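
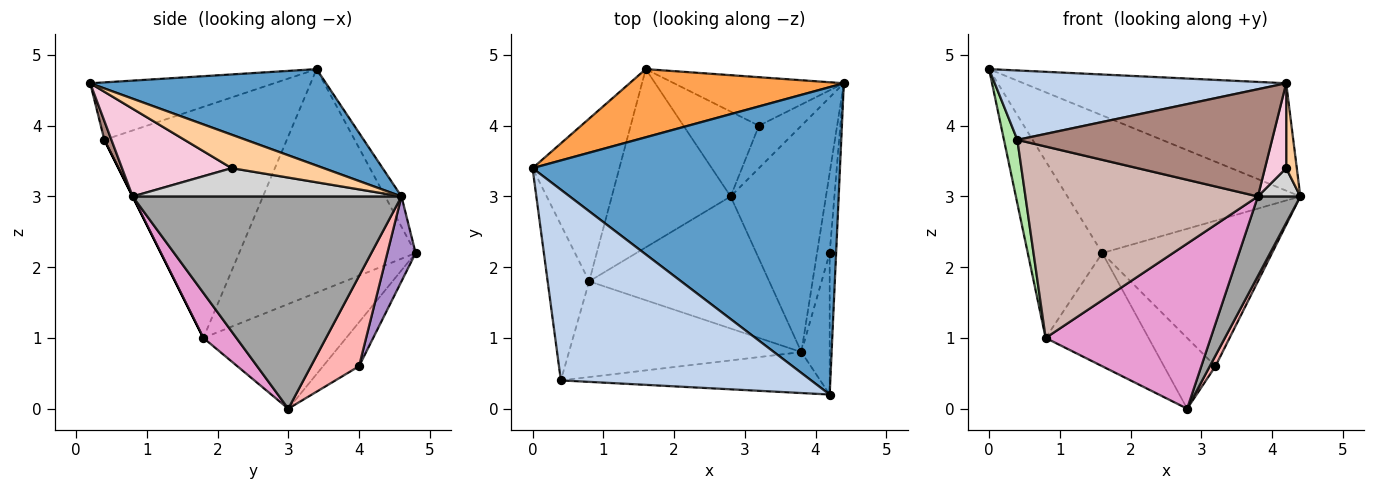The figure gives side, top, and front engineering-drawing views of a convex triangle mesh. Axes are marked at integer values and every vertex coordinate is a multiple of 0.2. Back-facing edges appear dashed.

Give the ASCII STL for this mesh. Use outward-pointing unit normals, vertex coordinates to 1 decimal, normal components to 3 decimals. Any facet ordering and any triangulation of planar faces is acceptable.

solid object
 facet normal 0.284 0.316 0.905
  outer loop
   vertex 4.2 0.2 4.6
   vertex 4.4 4.6 3.0
   vertex 0.0 3.4 4.8
  endloop
 endfacet
 facet normal -0.211 -0.334 0.919
  outer loop
   vertex 0.4 0.4 3.8
   vertex 4.2 0.2 4.6
   vertex 0.0 3.4 4.8
  endloop
 endfacet
 facet normal -0.063 0.894 0.443
  outer loop
   vertex 1.6 4.8 2.2
   vertex 0.0 3.4 4.8
   vertex 4.4 4.6 3.0
  endloop
 endfacet
 facet normal 0.976 -0.113 -0.188
  outer loop
   vertex 4.2 2.2 3.4
   vertex 4.4 4.6 3.0
   vertex 4.2 0.2 4.6
  endloop
 endfacet
 facet normal -0.597 0.430 -0.677
  outer loop
   vertex 0.8 1.8 1.0
   vertex 1.6 4.8 2.2
   vertex 2.8 3.0 0.0
  endloop
 endfacet
 facet normal -0.982 -0.072 -0.176
  outer loop
   vertex 0.8 1.8 1.0
   vertex 0.4 0.4 3.8
   vertex 0.0 3.4 4.8
  endloop
 endfacet
 facet normal -0.868 0.366 -0.337
  outer loop
   vertex 0.8 1.8 1.0
   vertex 0.0 3.4 4.8
   vertex 1.6 4.8 2.2
  endloop
 endfacet
 facet normal 0.900 -0.106 -0.423
  outer loop
   vertex 3.2 4.0 0.6
   vertex 4.4 4.6 3.0
   vertex 2.8 3.0 0.0
  endloop
 endfacet
 facet normal 0.156 0.937 -0.312
  outer loop
   vertex 3.2 4.0 0.6
   vertex 1.6 4.8 2.2
   vertex 4.4 4.6 3.0
  endloop
 endfacet
 facet normal -0.409 0.584 -0.701
  outer loop
   vertex 3.2 4.0 0.6
   vertex 2.8 3.0 0.0
   vertex 1.6 4.8 2.2
  endloop
 endfacet
 facet normal 0.026 -0.934 -0.357
  outer loop
   vertex 3.8 0.8 3.0
   vertex 4.2 0.2 4.6
   vertex 0.4 0.4 3.8
  endloop
 endfacet
 facet normal 0.000 -0.894 -0.447
  outer loop
   vertex 3.8 0.8 3.0
   vertex 0.4 0.4 3.8
   vertex 0.8 1.8 1.0
  endloop
 endfacet
 facet normal 0.154 -0.772 -0.617
  outer loop
   vertex 3.8 0.8 3.0
   vertex 0.8 1.8 1.0
   vertex 2.8 3.0 0.0
  endloop
 endfacet
 facet normal 0.936 -0.181 -0.302
  outer loop
   vertex 3.8 0.8 3.0
   vertex 4.2 2.2 3.4
   vertex 4.2 0.2 4.6
  endloop
 endfacet
 facet normal 0.903 -0.143 -0.406
  outer loop
   vertex 3.8 0.8 3.0
   vertex 2.8 3.0 0.0
   vertex 4.4 4.6 3.0
  endloop
 endfacet
 facet normal 0.903 -0.143 -0.404
  outer loop
   vertex 3.8 0.8 3.0
   vertex 4.4 4.6 3.0
   vertex 4.2 2.2 3.4
  endloop
 endfacet
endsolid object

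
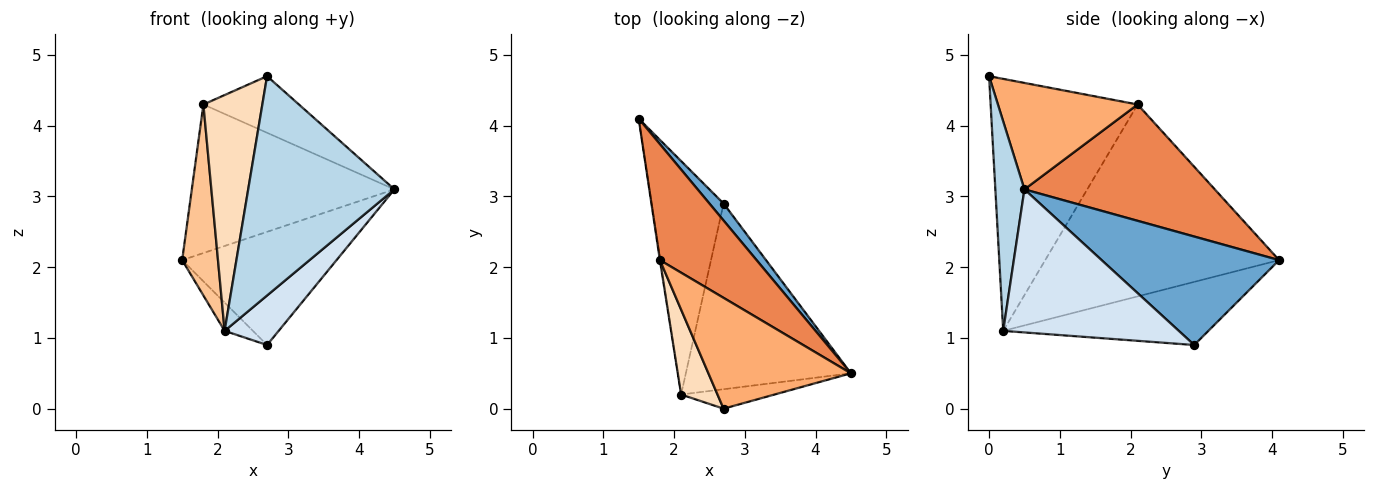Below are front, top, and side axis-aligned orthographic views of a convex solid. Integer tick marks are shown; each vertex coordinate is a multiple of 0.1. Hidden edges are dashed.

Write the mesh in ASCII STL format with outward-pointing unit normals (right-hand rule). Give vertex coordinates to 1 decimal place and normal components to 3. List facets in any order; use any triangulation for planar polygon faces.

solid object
 facet normal 0.751 0.653 0.098
  outer loop
   vertex 2.7 2.9 0.9
   vertex 1.5 4.1 2.1
   vertex 4.5 0.5 3.1
  endloop
 endfacet
 facet normal -0.657 0.091 -0.748
  outer loop
   vertex 2.1 0.2 1.1
   vertex 1.5 4.1 2.1
   vertex 2.7 2.9 0.9
  endloop
 endfacet
 facet normal 0.194 -0.977 -0.087
  outer loop
   vertex 2.1 0.2 1.1
   vertex 4.5 0.5 3.1
   vertex 2.7 0.0 4.7
  endloop
 endfacet
 facet normal 0.642 -0.198 -0.741
  outer loop
   vertex 2.1 0.2 1.1
   vertex 2.7 2.9 0.9
   vertex 4.5 0.5 3.1
  endloop
 endfacet
 facet normal 0.595 0.633 0.495
  outer loop
   vertex 1.8 2.1 4.3
   vertex 4.5 0.5 3.1
   vertex 1.5 4.1 2.1
  endloop
 endfacet
 facet normal 0.554 0.379 0.741
  outer loop
   vertex 1.8 2.1 4.3
   vertex 2.7 0.0 4.7
   vertex 4.5 0.5 3.1
  endloop
 endfacet
 facet normal -0.988 -0.151 -0.003
  outer loop
   vertex 1.8 2.1 4.3
   vertex 1.5 4.1 2.1
   vertex 2.1 0.2 1.1
  endloop
 endfacet
 facet normal -0.920 -0.369 0.133
  outer loop
   vertex 1.8 2.1 4.3
   vertex 2.1 0.2 1.1
   vertex 2.7 0.0 4.7
  endloop
 endfacet
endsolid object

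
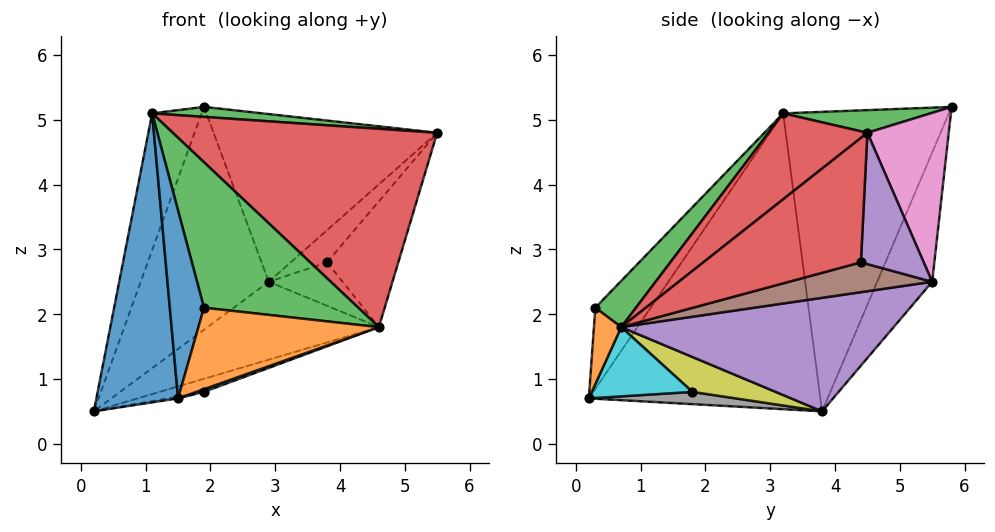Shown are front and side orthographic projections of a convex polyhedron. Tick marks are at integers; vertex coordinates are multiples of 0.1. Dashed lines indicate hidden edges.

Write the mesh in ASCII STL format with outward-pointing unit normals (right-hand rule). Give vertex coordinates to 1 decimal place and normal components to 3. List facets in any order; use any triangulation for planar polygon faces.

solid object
 facet normal -0.934 -0.329 0.140
  outer loop
   vertex 1.1 3.2 5.1
   vertex 0.2 3.8 0.5
   vertex 1.5 0.2 0.7
  endloop
 endfacet
 facet normal -0.935 0.279 0.219
  outer loop
   vertex 1.1 3.2 5.1
   vertex 1.9 5.8 5.2
   vertex 0.2 3.8 0.5
  endloop
 endfacet
 facet normal 0.087 -0.065 0.994
  outer loop
   vertex 1.1 3.2 5.1
   vertex 5.5 4.5 4.8
   vertex 1.9 5.8 5.2
  endloop
 endfacet
 facet normal 0.238 -0.636 0.734
  outer loop
   vertex 4.6 0.7 1.8
   vertex 5.5 4.5 4.8
   vertex 1.1 3.2 5.1
  endloop
 endfacet
 facet normal 0.450 0.283 -0.847
  outer loop
   vertex 2.9 5.5 2.5
   vertex 4.6 0.7 1.8
   vertex 0.2 3.8 0.5
  endloop
 endfacet
 facet normal -0.383 0.892 -0.241
  outer loop
   vertex 2.9 5.5 2.5
   vertex 0.2 3.8 0.5
   vertex 1.9 5.8 5.2
  endloop
 endfacet
 facet normal 0.342 0.940 0.022
  outer loop
   vertex 2.9 5.5 2.5
   vertex 1.9 5.8 5.2
   vertex 5.5 4.5 4.8
  endloop
 endfacet
 facet normal 0.190 0.014 -0.982
  outer loop
   vertex 1.9 1.8 0.8
   vertex 1.5 0.2 0.7
   vertex 0.2 3.8 0.5
  endloop
 endfacet
 facet normal 0.417 0.222 -0.881
  outer loop
   vertex 1.9 1.8 0.8
   vertex 0.2 3.8 0.5
   vertex 4.6 0.7 1.8
  endloop
 endfacet
 facet normal 0.338 -0.026 -0.941
  outer loop
   vertex 1.9 1.8 0.8
   vertex 4.6 0.7 1.8
   vertex 1.5 0.2 0.7
  endloop
 endfacet
 facet normal -0.819 -0.506 0.270
  outer loop
   vertex 1.9 0.3 2.1
   vertex 1.1 3.2 5.1
   vertex 1.5 0.2 0.7
  endloop
 endfacet
 facet normal 0.150 -0.988 0.028
  outer loop
   vertex 1.9 0.3 2.1
   vertex 1.5 0.2 0.7
   vertex 4.6 0.7 1.8
  endloop
 endfacet
 facet normal 0.180 -0.683 0.708
  outer loop
   vertex 1.9 0.3 2.1
   vertex 4.6 0.7 1.8
   vertex 1.1 3.2 5.1
  endloop
 endfacet
 facet normal 0.713 0.322 -0.622
  outer loop
   vertex 3.8 4.4 2.8
   vertex 5.5 4.5 4.8
   vertex 4.6 0.7 1.8
  endloop
 endfacet
 facet normal 0.689 0.399 -0.605
  outer loop
   vertex 3.8 4.4 2.8
   vertex 2.9 5.5 2.5
   vertex 5.5 4.5 4.8
  endloop
 endfacet
 facet normal 0.633 0.327 -0.702
  outer loop
   vertex 3.8 4.4 2.8
   vertex 4.6 0.7 1.8
   vertex 2.9 5.5 2.5
  endloop
 endfacet
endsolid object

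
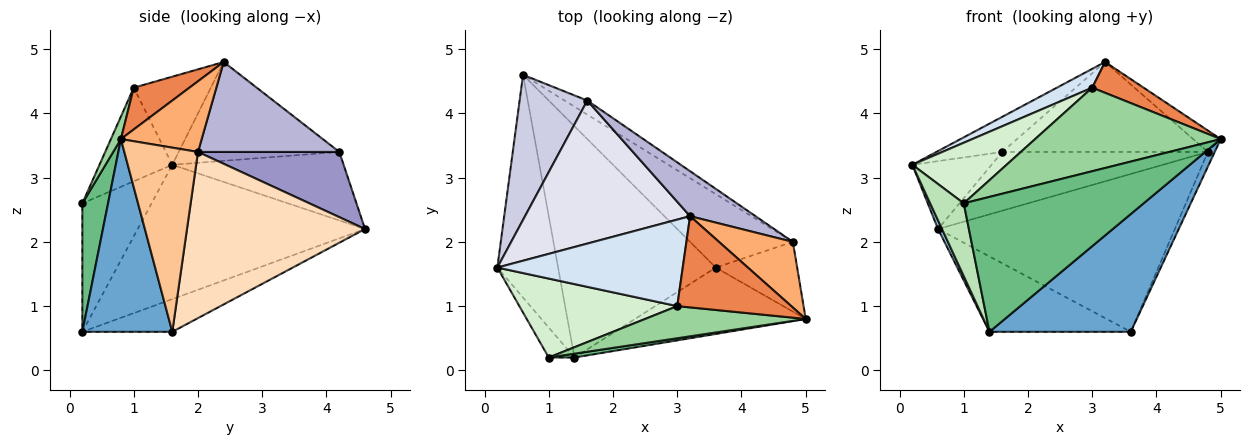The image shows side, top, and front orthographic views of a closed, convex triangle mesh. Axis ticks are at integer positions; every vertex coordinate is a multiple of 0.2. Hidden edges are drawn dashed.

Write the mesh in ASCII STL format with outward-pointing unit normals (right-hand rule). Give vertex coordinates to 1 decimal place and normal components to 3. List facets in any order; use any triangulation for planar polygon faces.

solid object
 facet normal 0.485 -0.762 -0.429
  outer loop
   vertex 1.4 0.2 0.6
   vertex 3.6 1.6 0.6
   vertex 5.0 0.8 3.6
  endloop
 endfacet
 facet normal -0.911 -0.016 -0.412
  outer loop
   vertex 1.4 0.2 0.6
   vertex 0.2 1.6 3.2
   vertex 0.6 4.6 2.2
  endloop
 endfacet
 facet normal -0.193 0.304 -0.933
  outer loop
   vertex 1.4 0.2 0.6
   vertex 0.6 4.6 2.2
   vertex 3.6 1.6 0.6
  endloop
 endfacet
 facet normal -0.421 -0.193 0.886
  outer loop
   vertex 3.0 1.0 4.4
   vertex 3.2 2.4 4.8
   vertex 0.2 1.6 3.2
  endloop
 endfacet
 facet normal 0.328 -0.303 0.895
  outer loop
   vertex 3.0 1.0 4.4
   vertex 5.0 0.8 3.6
   vertex 3.2 2.4 4.8
  endloop
 endfacet
 facet normal 0.673 0.229 0.703
  outer loop
   vertex 4.8 2.0 3.4
   vertex 3.2 2.4 4.8
   vertex 5.0 0.8 3.6
  endloop
 endfacet
 facet normal 0.911 0.085 -0.403
  outer loop
   vertex 4.8 2.0 3.4
   vertex 5.0 0.8 3.6
   vertex 3.6 1.6 0.6
  endloop
 endfacet
 facet normal 0.563 0.749 -0.348
  outer loop
   vertex 4.8 2.0 3.4
   vertex 3.6 1.6 0.6
   vertex 0.6 4.6 2.2
  endloop
 endfacet
 facet normal 0.141 -0.990 0.028
  outer loop
   vertex 1.0 0.2 2.6
   vertex 1.4 0.2 0.6
   vertex 5.0 0.8 3.6
  endloop
 endfacet
 facet normal 0.050 -0.932 0.359
  outer loop
   vertex 1.0 0.2 2.6
   vertex 5.0 0.8 3.6
   vertex 3.0 1.0 4.4
  endloop
 endfacet
 facet normal -0.885 -0.430 -0.177
  outer loop
   vertex 1.0 0.2 2.6
   vertex 0.2 1.6 3.2
   vertex 1.4 0.2 0.6
  endloop
 endfacet
 facet normal -0.426 -0.551 0.718
  outer loop
   vertex 1.0 0.2 2.6
   vertex 3.0 1.0 4.4
   vertex 0.2 1.6 3.2
  endloop
 endfacet
 facet normal 0.556 0.808 -0.194
  outer loop
   vertex 1.6 4.2 3.4
   vertex 4.8 2.0 3.4
   vertex 0.6 4.6 2.2
  endloop
 endfacet
 facet normal 0.524 0.762 0.381
  outer loop
   vertex 1.6 4.2 3.4
   vertex 3.2 2.4 4.8
   vertex 4.8 2.0 3.4
  endloop
 endfacet
 facet normal -0.676 0.313 0.667
  outer loop
   vertex 1.6 4.2 3.4
   vertex 0.6 4.6 2.2
   vertex 0.2 1.6 3.2
  endloop
 endfacet
 facet normal -0.503 0.206 0.840
  outer loop
   vertex 1.6 4.2 3.4
   vertex 0.2 1.6 3.2
   vertex 3.2 2.4 4.8
  endloop
 endfacet
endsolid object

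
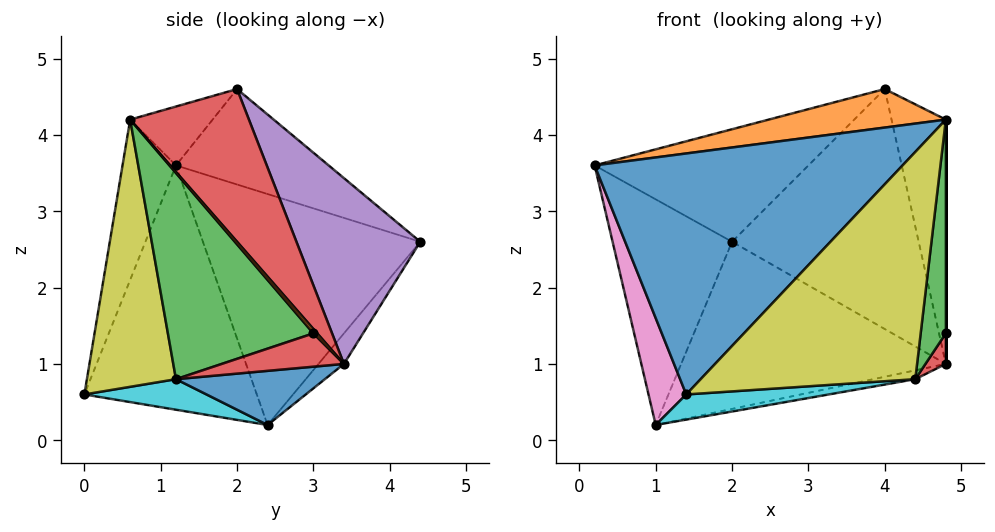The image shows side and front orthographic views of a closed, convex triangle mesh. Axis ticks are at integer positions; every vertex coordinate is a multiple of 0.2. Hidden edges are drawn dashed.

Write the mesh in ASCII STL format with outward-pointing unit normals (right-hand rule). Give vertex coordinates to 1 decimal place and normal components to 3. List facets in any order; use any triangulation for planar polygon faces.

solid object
 facet normal -0.163 -0.937 0.310
  outer loop
   vertex 1.4 0.0 0.6
   vertex 4.8 0.6 4.2
   vertex 0.2 1.2 3.6
  endloop
 endfacet
 facet normal -0.167 -0.358 0.919
  outer loop
   vertex 4.0 2.0 4.6
   vertex 0.2 1.2 3.6
   vertex 4.8 0.6 4.2
  endloop
 endfacet
 facet normal -0.314 0.440 0.842
  outer loop
   vertex 4.0 2.0 4.6
   vertex 2.0 4.4 2.6
   vertex 0.2 1.2 3.6
  endloop
 endfacet
 facet normal 0.855 0.391 0.342
  outer loop
   vertex 4.0 2.0 4.6
   vertex 4.8 0.6 4.2
   vertex 4.8 3.4 1.0
  endloop
 endfacet
 facet normal 0.505 0.761 0.408
  outer loop
   vertex 4.0 2.0 4.6
   vertex 4.8 3.4 1.0
   vertex 2.0 4.4 2.6
  endloop
 endfacet
 facet normal -0.876 0.481 -0.036
  outer loop
   vertex 1.0 2.4 0.2
   vertex 0.2 1.2 3.6
   vertex 2.0 4.4 2.6
  endloop
 endfacet
 facet normal -0.934 -0.204 -0.292
  outer loop
   vertex 1.0 2.4 0.2
   vertex 1.4 0.0 0.6
   vertex 0.2 1.2 3.6
  endloop
 endfacet
 facet normal -0.075 0.781 -0.620
  outer loop
   vertex 1.0 2.4 0.2
   vertex 2.0 4.4 2.6
   vertex 4.8 3.4 1.0
  endloop
 endfacet
 facet normal 0.375 -0.904 -0.204
  outer loop
   vertex 4.4 1.2 0.8
   vertex 4.8 0.6 4.2
   vertex 1.4 0.0 0.6
  endloop
 endfacet
 facet normal 0.123 -0.143 -0.982
  outer loop
   vertex 4.4 1.2 0.8
   vertex 1.4 0.0 0.6
   vertex 1.0 2.4 0.2
  endloop
 endfacet
 facet normal 0.192 0.054 -0.980
  outer loop
   vertex 4.4 1.2 0.8
   vertex 1.0 2.4 0.2
   vertex 4.8 3.4 1.0
  endloop
 endfacet
 facet normal 1.000 0.000 0.000
  outer loop
   vertex 4.8 3.0 1.4
   vertex 4.8 3.4 1.0
   vertex 4.8 0.6 4.2
  endloop
 endfacet
 facet normal 0.975 -0.169 -0.144
  outer loop
   vertex 4.8 3.0 1.4
   vertex 4.8 0.6 4.2
   vertex 4.4 1.2 0.8
  endloop
 endfacet
 facet normal 0.973 -0.162 -0.162
  outer loop
   vertex 4.8 3.0 1.4
   vertex 4.4 1.2 0.8
   vertex 4.8 3.4 1.0
  endloop
 endfacet
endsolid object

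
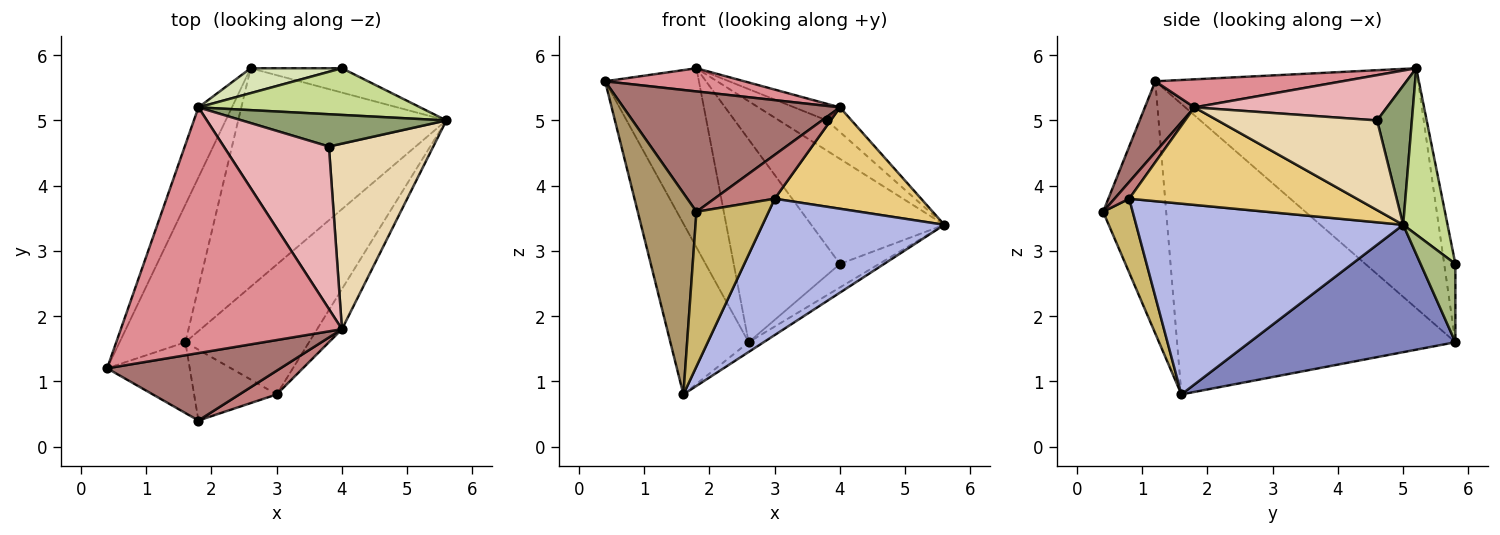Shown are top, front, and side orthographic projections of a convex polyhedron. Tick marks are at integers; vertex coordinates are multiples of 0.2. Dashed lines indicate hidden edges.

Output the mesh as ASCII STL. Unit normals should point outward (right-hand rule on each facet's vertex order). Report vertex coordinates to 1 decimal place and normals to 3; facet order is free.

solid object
 facet normal -0.941 0.265 -0.213
  outer loop
   vertex 1.6 1.6 0.8
   vertex 0.4 1.2 5.6
   vertex 2.6 5.8 1.6
  endloop
 endfacet
 facet normal 0.522 0.038 -0.852
  outer loop
   vertex 1.6 1.6 0.8
   vertex 2.6 5.8 1.6
   vertex 5.6 5.0 3.4
  endloop
 endfacet
 facet normal -0.934 0.333 -0.130
  outer loop
   vertex 1.8 5.2 5.8
   vertex 2.6 5.8 1.6
   vertex 0.4 1.2 5.6
  endloop
 endfacet
 facet normal 0.729 -0.496 -0.472
  outer loop
   vertex 3.0 0.8 3.8
   vertex 1.6 1.6 0.8
   vertex 5.6 5.0 3.4
  endloop
 endfacet
 facet normal 0.445 0.612 0.654
  outer loop
   vertex 3.8 4.6 5.0
   vertex 5.6 5.0 3.4
   vertex 1.8 5.2 5.8
  endloop
 endfacet
 facet normal 0.525 0.591 -0.613
  outer loop
   vertex 4.0 5.8 2.8
   vertex 5.6 5.0 3.4
   vertex 2.6 5.8 1.6
  endloop
 endfacet
 facet normal 0.291 0.874 0.389
  outer loop
   vertex 4.0 5.8 2.8
   vertex 1.8 5.2 5.8
   vertex 5.6 5.0 3.4
  endloop
 endfacet
 facet normal -0.104 0.987 0.121
  outer loop
   vertex 4.0 5.8 2.8
   vertex 2.6 5.8 1.6
   vertex 1.8 5.2 5.8
  endloop
 endfacet
 facet normal -0.712 -0.663 -0.233
  outer loop
   vertex 1.8 0.4 3.6
   vertex 0.4 1.2 5.6
   vertex 1.6 1.6 0.8
  endloop
 endfacet
 facet normal 0.349 -0.852 -0.390
  outer loop
   vertex 1.8 0.4 3.6
   vertex 1.6 1.6 0.8
   vertex 3.0 0.8 3.8
  endloop
 endfacet
 facet normal 0.822 -0.529 -0.210
  outer loop
   vertex 4.0 1.8 5.2
   vertex 3.0 0.8 3.8
   vertex 5.6 5.0 3.4
  endloop
 endfacet
 facet normal 0.648 0.100 0.755
  outer loop
   vertex 4.0 1.8 5.2
   vertex 5.6 5.0 3.4
   vertex 3.8 4.6 5.0
  endloop
 endfacet
 facet normal 0.196 -0.856 0.479
  outer loop
   vertex 4.0 1.8 5.2
   vertex 0.4 1.2 5.6
   vertex 1.8 0.4 3.6
  endloop
 endfacet
 facet normal 0.209 -0.860 0.465
  outer loop
   vertex 4.0 1.8 5.2
   vertex 1.8 0.4 3.6
   vertex 3.0 0.8 3.8
  endloop
 endfacet
 facet normal 0.125 -0.093 0.988
  outer loop
   vertex 4.0 1.8 5.2
   vertex 1.8 5.2 5.8
   vertex 0.4 1.2 5.6
  endloop
 endfacet
 facet normal 0.394 0.093 0.914
  outer loop
   vertex 4.0 1.8 5.2
   vertex 3.8 4.6 5.0
   vertex 1.8 5.2 5.8
  endloop
 endfacet
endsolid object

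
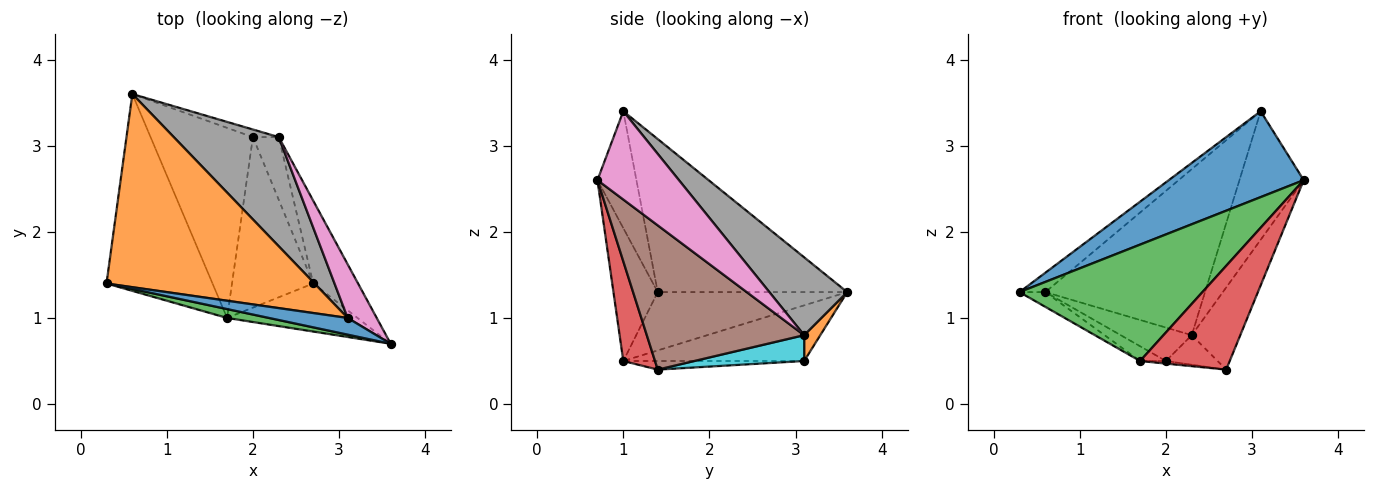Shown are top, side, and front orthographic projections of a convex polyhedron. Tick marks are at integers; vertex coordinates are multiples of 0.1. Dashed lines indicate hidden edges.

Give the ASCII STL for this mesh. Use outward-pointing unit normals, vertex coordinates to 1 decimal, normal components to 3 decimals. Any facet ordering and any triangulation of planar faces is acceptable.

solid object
 facet normal -0.273 -0.944 0.184
  outer loop
   vertex 3.1 1.0 3.4
   vertex 0.3 1.4 1.3
   vertex 3.6 0.7 2.6
  endloop
 endfacet
 facet normal -0.591 0.081 0.803
  outer loop
   vertex 3.1 1.0 3.4
   vertex 0.6 3.6 1.3
   vertex 0.3 1.4 1.3
  endloop
 endfacet
 facet normal -0.235 -0.969 0.074
  outer loop
   vertex 1.7 1.0 0.5
   vertex 3.6 0.7 2.6
   vertex 0.3 1.4 1.3
  endloop
 endfacet
 facet normal 0.306 -0.864 -0.400
  outer loop
   vertex 1.7 1.0 0.5
   vertex 2.7 1.4 0.4
   vertex 3.6 0.7 2.6
  endloop
 endfacet
 facet normal -0.481 0.066 -0.874
  outer loop
   vertex 1.7 1.0 0.5
   vertex 0.3 1.4 1.3
   vertex 0.6 3.6 1.3
  endloop
 endfacet
 facet normal 0.916 0.283 -0.285
  outer loop
   vertex 2.3 3.1 0.8
   vertex 3.6 0.7 2.6
   vertex 2.7 1.4 0.4
  endloop
 endfacet
 facet normal 0.760 0.600 0.250
  outer loop
   vertex 2.3 3.1 0.8
   vertex 3.1 1.0 3.4
   vertex 3.6 0.7 2.6
  endloop
 endfacet
 facet normal 0.377 0.774 0.509
  outer loop
   vertex 2.3 3.1 0.8
   vertex 0.6 3.6 1.3
   vertex 3.1 1.0 3.4
  endloop
 endfacet
 facet normal -0.105 0.015 -0.994
  outer loop
   vertex 2.0 3.1 0.5
   vertex 2.7 1.4 0.4
   vertex 1.7 1.0 0.5
  endloop
 endfacet
 facet normal 0.671 0.316 -0.671
  outer loop
   vertex 2.0 3.1 0.5
   vertex 2.3 3.1 0.8
   vertex 2.7 1.4 0.4
  endloop
 endfacet
 facet normal -0.477 0.068 -0.877
  outer loop
   vertex 2.0 3.1 0.5
   vertex 1.7 1.0 0.5
   vertex 0.6 3.6 1.3
  endloop
 endfacet
 facet normal 0.216 0.952 -0.216
  outer loop
   vertex 2.0 3.1 0.5
   vertex 0.6 3.6 1.3
   vertex 2.3 3.1 0.8
  endloop
 endfacet
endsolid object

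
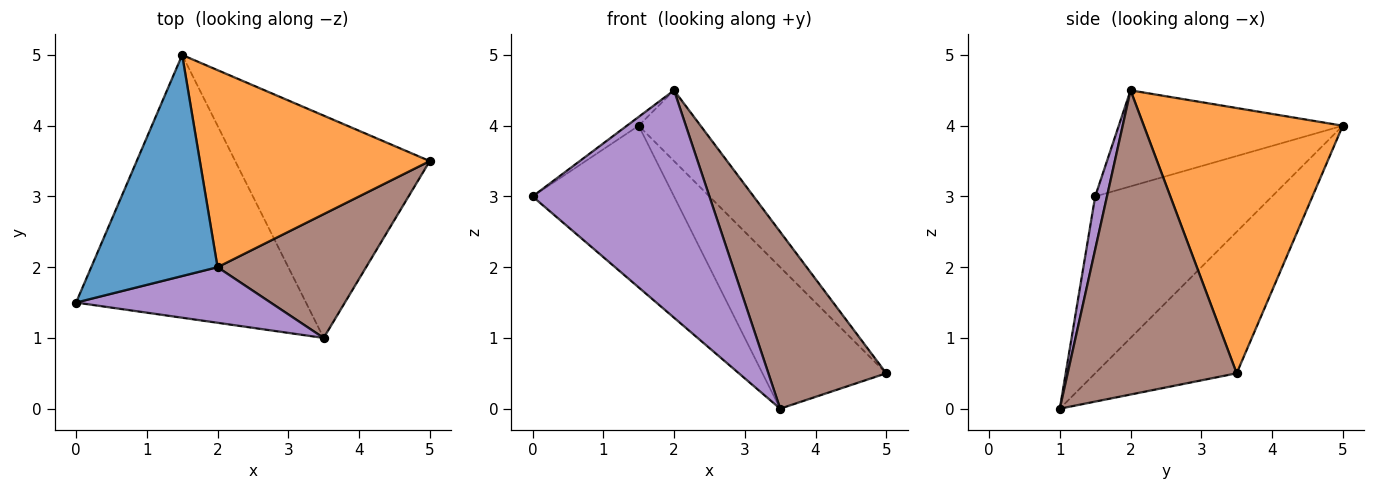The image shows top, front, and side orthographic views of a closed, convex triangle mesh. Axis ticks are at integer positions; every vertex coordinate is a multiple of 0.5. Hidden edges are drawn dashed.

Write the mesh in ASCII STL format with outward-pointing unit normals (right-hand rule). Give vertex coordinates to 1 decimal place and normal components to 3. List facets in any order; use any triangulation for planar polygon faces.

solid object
 facet normal -0.605 0.032 0.796
  outer loop
   vertex 2.0 2.0 4.5
   vertex 1.5 5.0 4.0
   vertex 0.0 1.5 3.0
  endloop
 endfacet
 facet normal 0.736 0.229 0.638
  outer loop
   vertex 2.0 2.0 4.5
   vertex 5.0 3.5 0.5
   vertex 1.5 5.0 4.0
  endloop
 endfacet
 facet normal -0.548 0.438 -0.712
  outer loop
   vertex 3.5 1.0 0.0
   vertex 0.0 1.5 3.0
   vertex 1.5 5.0 4.0
  endloop
 endfacet
 facet normal -0.523 0.458 -0.719
  outer loop
   vertex 3.5 1.0 0.0
   vertex 1.5 5.0 4.0
   vertex 5.0 3.5 0.5
  endloop
 endfacet
 facet normal 0.065 -0.969 0.237
  outer loop
   vertex 3.5 1.0 0.0
   vertex 2.0 2.0 4.5
   vertex 0.0 1.5 3.0
  endloop
 endfacet
 facet normal 0.761 -0.531 0.372
  outer loop
   vertex 3.5 1.0 0.0
   vertex 5.0 3.5 0.5
   vertex 2.0 2.0 4.5
  endloop
 endfacet
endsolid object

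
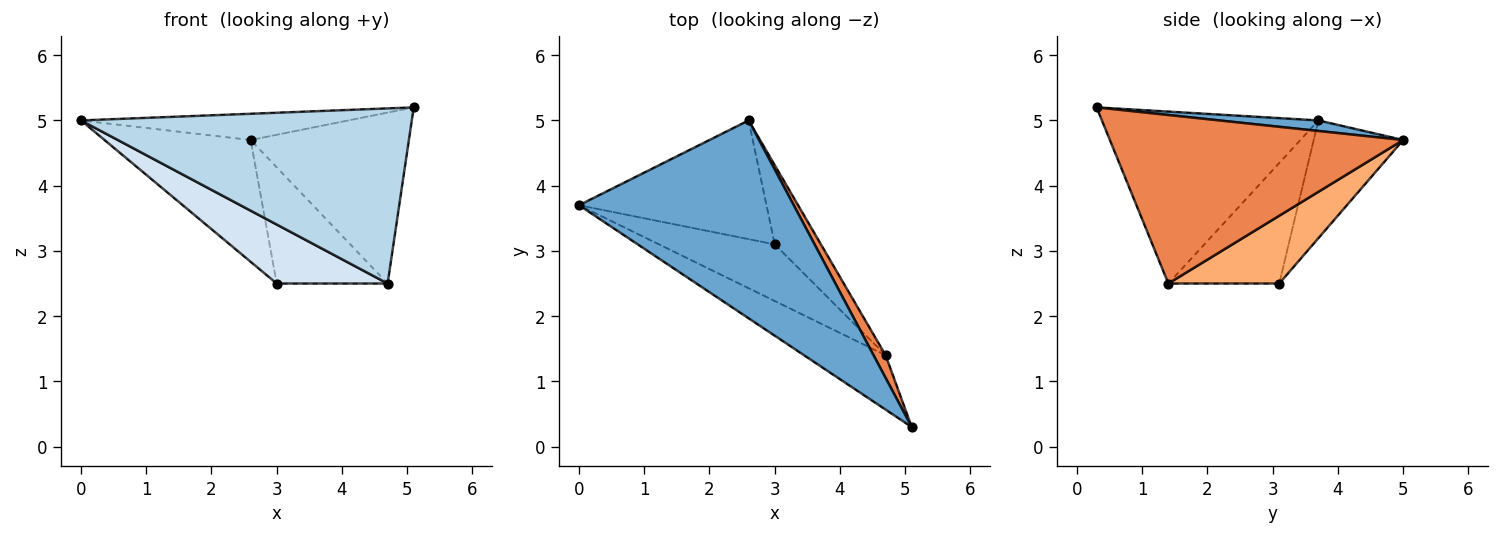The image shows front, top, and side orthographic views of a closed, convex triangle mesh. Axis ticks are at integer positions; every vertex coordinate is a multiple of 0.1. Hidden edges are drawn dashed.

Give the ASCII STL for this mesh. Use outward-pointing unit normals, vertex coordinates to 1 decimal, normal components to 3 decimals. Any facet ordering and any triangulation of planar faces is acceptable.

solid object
 facet normal 0.049 0.131 0.990
  outer loop
   vertex 2.6 5.0 4.7
   vertex 0.0 3.7 5.0
   vertex 5.1 0.3 5.2
  endloop
 endfacet
 facet normal -0.402 0.656 -0.639
  outer loop
   vertex 3.0 3.1 2.5
   vertex 0.0 3.7 5.0
   vertex 2.6 5.0 4.7
  endloop
 endfacet
 facet normal -0.530 -0.810 -0.251
  outer loop
   vertex 4.7 1.4 2.5
   vertex 5.1 0.3 5.2
   vertex 0.0 3.7 5.0
  endloop
 endfacet
 facet normal -0.585 -0.585 -0.562
  outer loop
   vertex 4.7 1.4 2.5
   vertex 0.0 3.7 5.0
   vertex 3.0 3.1 2.5
  endloop
 endfacet
 facet normal 0.878 0.474 0.063
  outer loop
   vertex 4.7 1.4 2.5
   vertex 2.6 5.0 4.7
   vertex 5.1 0.3 5.2
  endloop
 endfacet
 facet normal 0.637 0.637 -0.434
  outer loop
   vertex 4.7 1.4 2.5
   vertex 3.0 3.1 2.5
   vertex 2.6 5.0 4.7
  endloop
 endfacet
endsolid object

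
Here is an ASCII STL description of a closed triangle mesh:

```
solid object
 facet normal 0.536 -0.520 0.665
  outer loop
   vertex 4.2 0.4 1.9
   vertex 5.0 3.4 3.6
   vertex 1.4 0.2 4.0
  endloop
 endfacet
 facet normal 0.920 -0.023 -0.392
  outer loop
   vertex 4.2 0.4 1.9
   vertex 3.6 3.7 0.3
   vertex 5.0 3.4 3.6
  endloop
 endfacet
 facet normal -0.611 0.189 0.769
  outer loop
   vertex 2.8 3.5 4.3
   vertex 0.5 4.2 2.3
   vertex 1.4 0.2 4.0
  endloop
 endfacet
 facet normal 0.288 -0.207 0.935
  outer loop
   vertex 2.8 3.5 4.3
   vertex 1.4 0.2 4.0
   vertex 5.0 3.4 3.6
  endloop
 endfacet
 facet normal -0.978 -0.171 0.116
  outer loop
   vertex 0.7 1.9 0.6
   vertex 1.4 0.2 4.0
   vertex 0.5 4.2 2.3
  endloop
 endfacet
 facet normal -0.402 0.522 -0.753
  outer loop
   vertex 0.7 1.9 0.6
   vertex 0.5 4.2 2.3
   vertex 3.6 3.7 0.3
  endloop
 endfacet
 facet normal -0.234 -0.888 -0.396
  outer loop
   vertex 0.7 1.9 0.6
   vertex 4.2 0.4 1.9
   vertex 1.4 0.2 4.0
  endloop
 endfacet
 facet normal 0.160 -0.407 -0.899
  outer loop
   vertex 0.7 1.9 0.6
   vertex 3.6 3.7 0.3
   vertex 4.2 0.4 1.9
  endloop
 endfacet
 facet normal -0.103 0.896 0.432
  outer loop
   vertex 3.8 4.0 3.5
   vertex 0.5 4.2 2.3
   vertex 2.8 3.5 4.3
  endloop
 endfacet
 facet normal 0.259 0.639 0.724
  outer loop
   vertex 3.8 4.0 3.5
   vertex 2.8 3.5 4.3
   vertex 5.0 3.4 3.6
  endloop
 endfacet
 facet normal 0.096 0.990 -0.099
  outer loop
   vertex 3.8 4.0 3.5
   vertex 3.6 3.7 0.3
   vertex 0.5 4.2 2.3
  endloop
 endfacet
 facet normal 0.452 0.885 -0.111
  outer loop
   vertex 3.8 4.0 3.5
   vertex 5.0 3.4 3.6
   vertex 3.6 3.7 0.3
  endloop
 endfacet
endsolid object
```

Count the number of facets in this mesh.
12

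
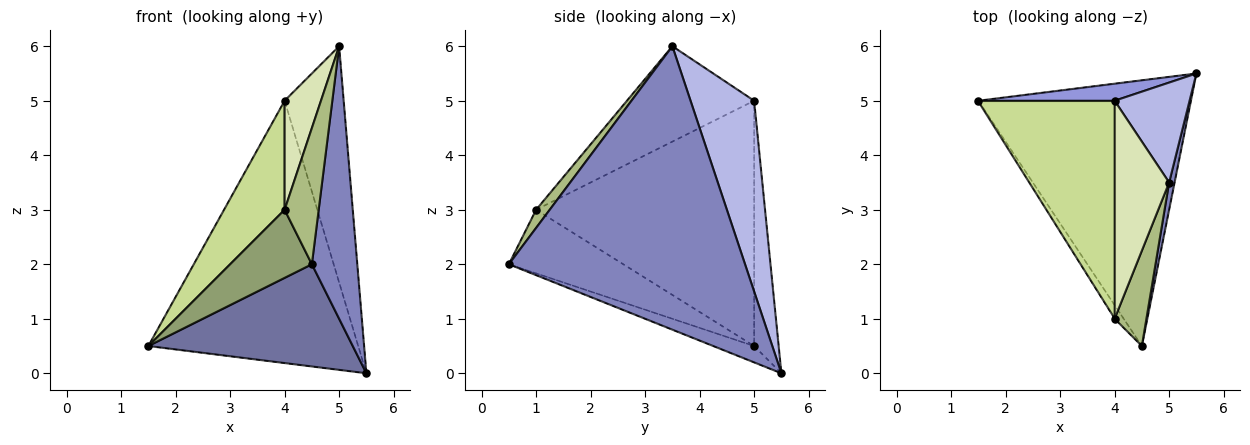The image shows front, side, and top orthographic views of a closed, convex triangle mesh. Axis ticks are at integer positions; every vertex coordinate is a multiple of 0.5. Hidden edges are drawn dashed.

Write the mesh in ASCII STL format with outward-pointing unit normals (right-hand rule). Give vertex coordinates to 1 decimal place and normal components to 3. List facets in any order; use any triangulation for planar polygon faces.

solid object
 facet normal -0.072 -0.358 -0.931
  outer loop
   vertex 4.5 0.5 2.0
   vertex 1.5 5.0 0.5
   vertex 5.5 5.5 0.0
  endloop
 endfacet
 facet normal 0.982 -0.189 0.019
  outer loop
   vertex 5.0 3.5 6.0
   vertex 4.5 0.5 2.0
   vertex 5.5 5.5 0.0
  endloop
 endfacet
 facet normal -0.116 0.991 0.064
  outer loop
   vertex 4.0 5.0 5.0
   vertex 5.5 5.5 0.0
   vertex 1.5 5.0 0.5
  endloop
 endfacet
 facet normal 0.704 0.654 0.277
  outer loop
   vertex 4.0 5.0 5.0
   vertex 5.0 3.5 6.0
   vertex 5.5 5.5 0.0
  endloop
 endfacet
 facet normal -0.808 -0.577 -0.115
  outer loop
   vertex 4.0 1.0 3.0
   vertex 1.5 5.0 0.5
   vertex 4.5 0.5 2.0
  endloop
 endfacet
 facet normal 0.311 -0.778 0.545
  outer loop
   vertex 4.0 1.0 3.0
   vertex 4.5 0.5 2.0
   vertex 5.0 3.5 6.0
  endloop
 endfacet
 facet normal -0.849 -0.236 0.472
  outer loop
   vertex 4.0 1.0 3.0
   vertex 4.0 5.0 5.0
   vertex 1.5 5.0 0.5
  endloop
 endfacet
 facet normal -0.843 -0.241 0.482
  outer loop
   vertex 4.0 1.0 3.0
   vertex 5.0 3.5 6.0
   vertex 4.0 5.0 5.0
  endloop
 endfacet
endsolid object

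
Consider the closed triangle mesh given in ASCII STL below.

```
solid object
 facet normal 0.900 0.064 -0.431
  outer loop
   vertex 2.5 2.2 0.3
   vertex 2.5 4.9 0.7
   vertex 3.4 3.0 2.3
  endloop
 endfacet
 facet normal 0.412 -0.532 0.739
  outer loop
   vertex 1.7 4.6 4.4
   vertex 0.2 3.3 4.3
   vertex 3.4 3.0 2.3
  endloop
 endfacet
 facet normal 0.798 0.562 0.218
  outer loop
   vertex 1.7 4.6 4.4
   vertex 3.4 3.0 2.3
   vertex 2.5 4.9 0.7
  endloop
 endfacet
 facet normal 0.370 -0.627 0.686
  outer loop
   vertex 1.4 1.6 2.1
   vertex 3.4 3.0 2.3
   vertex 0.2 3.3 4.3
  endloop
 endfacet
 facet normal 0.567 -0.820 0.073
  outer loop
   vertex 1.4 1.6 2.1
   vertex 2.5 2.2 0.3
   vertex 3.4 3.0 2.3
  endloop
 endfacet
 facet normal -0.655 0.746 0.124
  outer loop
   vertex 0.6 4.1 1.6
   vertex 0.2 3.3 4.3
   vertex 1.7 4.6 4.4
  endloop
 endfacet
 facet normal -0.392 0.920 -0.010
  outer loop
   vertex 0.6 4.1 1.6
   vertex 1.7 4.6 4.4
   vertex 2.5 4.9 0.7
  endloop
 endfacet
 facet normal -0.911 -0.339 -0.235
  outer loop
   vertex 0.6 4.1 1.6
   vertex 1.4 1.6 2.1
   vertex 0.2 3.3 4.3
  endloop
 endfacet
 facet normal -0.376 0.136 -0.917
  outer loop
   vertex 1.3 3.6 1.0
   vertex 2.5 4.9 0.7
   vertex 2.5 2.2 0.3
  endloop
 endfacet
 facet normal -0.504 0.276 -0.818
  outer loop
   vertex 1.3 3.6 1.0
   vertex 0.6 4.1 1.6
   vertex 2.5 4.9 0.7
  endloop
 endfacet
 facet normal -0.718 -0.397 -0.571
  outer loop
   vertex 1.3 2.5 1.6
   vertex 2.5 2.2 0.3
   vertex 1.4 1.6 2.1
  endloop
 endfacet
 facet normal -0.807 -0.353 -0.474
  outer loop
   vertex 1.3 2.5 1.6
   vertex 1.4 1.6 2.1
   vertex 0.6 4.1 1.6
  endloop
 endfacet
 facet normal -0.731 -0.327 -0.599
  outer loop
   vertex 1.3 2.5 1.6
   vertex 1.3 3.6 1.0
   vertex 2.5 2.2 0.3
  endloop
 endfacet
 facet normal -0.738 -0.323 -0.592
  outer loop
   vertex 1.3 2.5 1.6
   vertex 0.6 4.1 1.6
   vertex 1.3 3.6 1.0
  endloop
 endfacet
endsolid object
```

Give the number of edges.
21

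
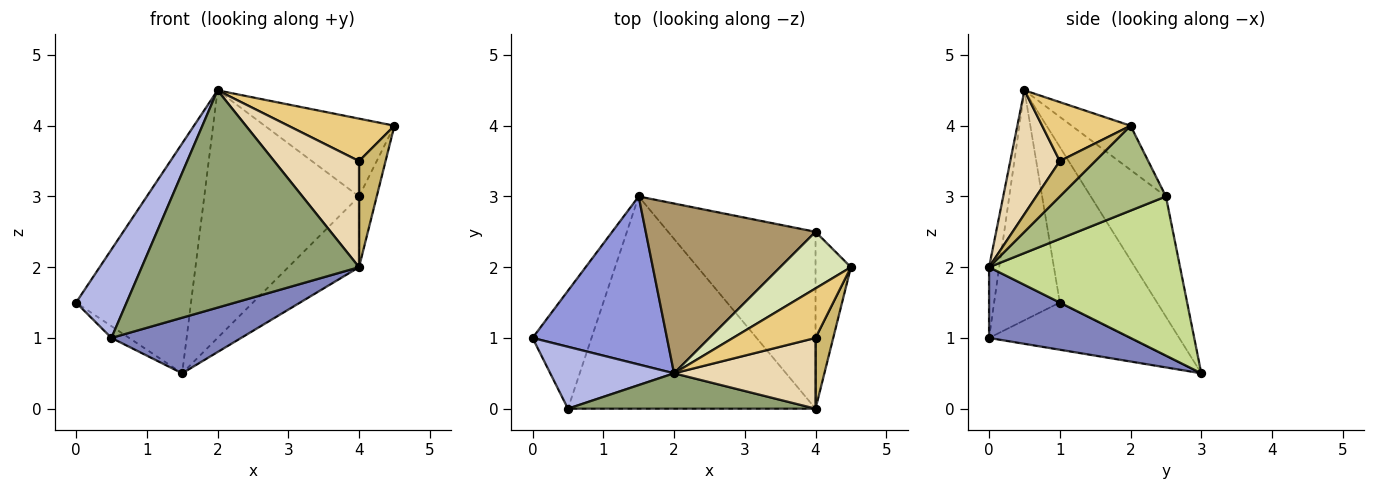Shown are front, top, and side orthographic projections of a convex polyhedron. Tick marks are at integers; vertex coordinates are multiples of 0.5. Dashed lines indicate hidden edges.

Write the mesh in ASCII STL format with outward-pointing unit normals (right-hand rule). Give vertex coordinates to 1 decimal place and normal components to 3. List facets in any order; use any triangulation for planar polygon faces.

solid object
 facet normal -0.623 0.078 -0.778
  outer loop
   vertex 0.5 0.0 1.0
   vertex 0.0 1.0 1.5
   vertex 1.5 3.0 0.5
  endloop
 endfacet
 facet normal 0.266 -0.244 -0.932
  outer loop
   vertex 4.0 0.0 2.0
   vertex 0.5 0.0 1.0
   vertex 1.5 3.0 0.5
  endloop
 endfacet
 facet normal -0.564 0.667 0.487
  outer loop
   vertex 2.0 0.5 4.5
   vertex 1.5 3.0 0.5
   vertex 0.0 1.0 1.5
  endloop
 endfacet
 facet normal -0.729 -0.561 0.393
  outer loop
   vertex 2.0 0.5 4.5
   vertex 0.0 1.0 1.5
   vertex 0.5 0.0 1.0
  endloop
 endfacet
 facet normal -0.046 -0.986 0.161
  outer loop
   vertex 2.0 0.5 4.5
   vertex 0.5 0.0 1.0
   vertex 4.0 0.0 2.0
  endloop
 endfacet
 facet normal 0.912 0.152 -0.380
  outer loop
   vertex 4.0 2.5 3.0
   vertex 4.5 2.0 4.0
   vertex 4.0 0.0 2.0
  endloop
 endfacet
 facet normal 0.708 0.262 -0.656
  outer loop
   vertex 4.0 2.5 3.0
   vertex 4.0 0.0 2.0
   vertex 1.5 3.0 0.5
  endloop
 endfacet
 facet normal -0.345 0.759 0.552
  outer loop
   vertex 4.0 2.5 3.0
   vertex 2.0 0.5 4.5
   vertex 4.5 2.0 4.0
  endloop
 endfacet
 facet normal -0.372 0.766 0.525
  outer loop
   vertex 4.0 2.5 3.0
   vertex 1.5 3.0 0.5
   vertex 2.0 0.5 4.5
  endloop
 endfacet
 facet normal 0.743 -0.557 0.371
  outer loop
   vertex 4.0 1.0 3.5
   vertex 4.0 0.0 2.0
   vertex 4.5 2.0 4.0
  endloop
 endfacet
 facet normal 0.477 -0.572 0.667
  outer loop
   vertex 4.0 1.0 3.5
   vertex 4.5 2.0 4.0
   vertex 2.0 0.5 4.5
  endloop
 endfacet
 facet normal 0.437 -0.749 0.499
  outer loop
   vertex 4.0 1.0 3.5
   vertex 2.0 0.5 4.5
   vertex 4.0 0.0 2.0
  endloop
 endfacet
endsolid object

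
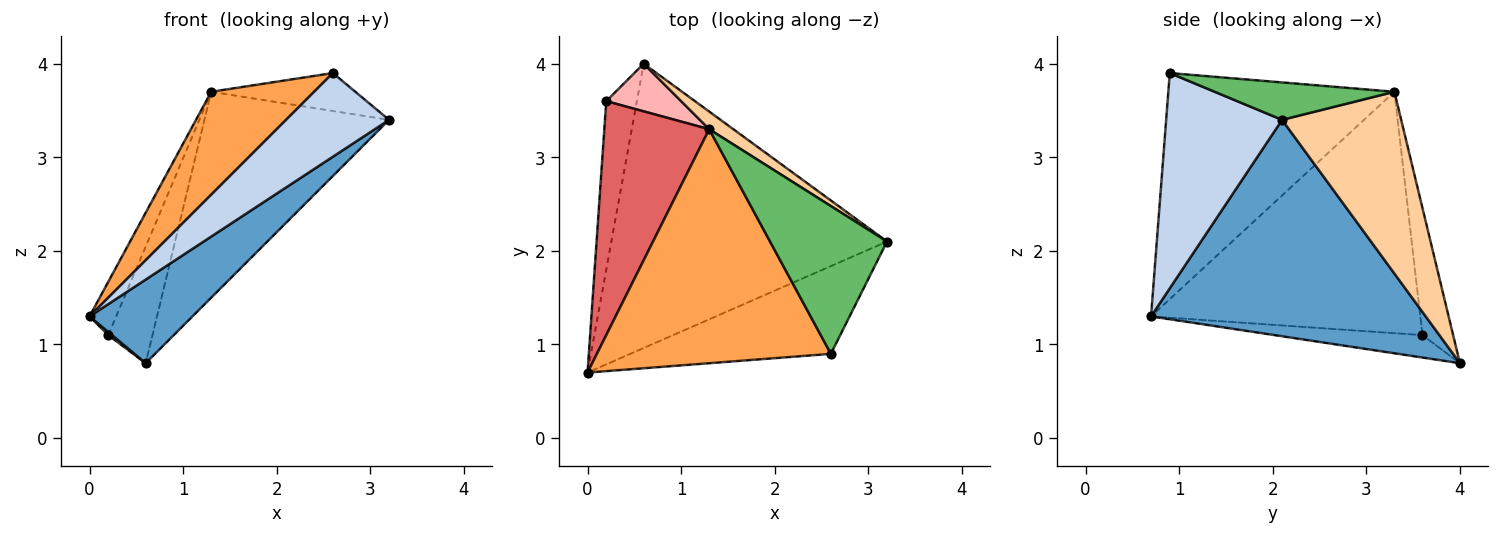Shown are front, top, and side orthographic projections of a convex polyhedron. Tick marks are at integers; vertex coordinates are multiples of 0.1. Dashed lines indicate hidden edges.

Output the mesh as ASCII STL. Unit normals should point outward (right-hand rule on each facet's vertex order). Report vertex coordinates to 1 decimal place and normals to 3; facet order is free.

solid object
 facet normal 0.602 -0.225 -0.766
  outer loop
   vertex 0.6 4.0 0.8
   vertex 3.2 2.1 3.4
   vertex 0.0 0.7 1.3
  endloop
 endfacet
 facet normal 0.613 -0.545 -0.572
  outer loop
   vertex 2.6 0.9 3.9
   vertex 0.0 0.7 1.3
   vertex 3.2 2.1 3.4
  endloop
 endfacet
 facet normal -0.662 -0.302 0.686
  outer loop
   vertex 1.3 3.3 3.7
   vertex 0.0 0.7 1.3
   vertex 2.6 0.9 3.9
  endloop
 endfacet
 facet normal 0.541 0.838 0.072
  outer loop
   vertex 1.3 3.3 3.7
   vertex 3.2 2.1 3.4
   vertex 0.6 4.0 0.8
  endloop
 endfacet
 facet normal 0.296 0.237 0.925
  outer loop
   vertex 1.3 3.3 3.7
   vertex 2.6 0.9 3.9
   vertex 3.2 2.1 3.4
  endloop
 endfacet
 facet normal -0.590 -0.015 -0.807
  outer loop
   vertex 0.2 3.6 1.1
   vertex 0.6 4.0 0.8
   vertex 0.0 0.7 1.3
  endloop
 endfacet
 facet normal -0.913 0.090 0.397
  outer loop
   vertex 0.2 3.6 1.1
   vertex 0.0 0.7 1.3
   vertex 1.3 3.3 3.7
  endloop
 endfacet
 facet normal -0.540 0.779 0.318
  outer loop
   vertex 0.2 3.6 1.1
   vertex 1.3 3.3 3.7
   vertex 0.6 4.0 0.8
  endloop
 endfacet
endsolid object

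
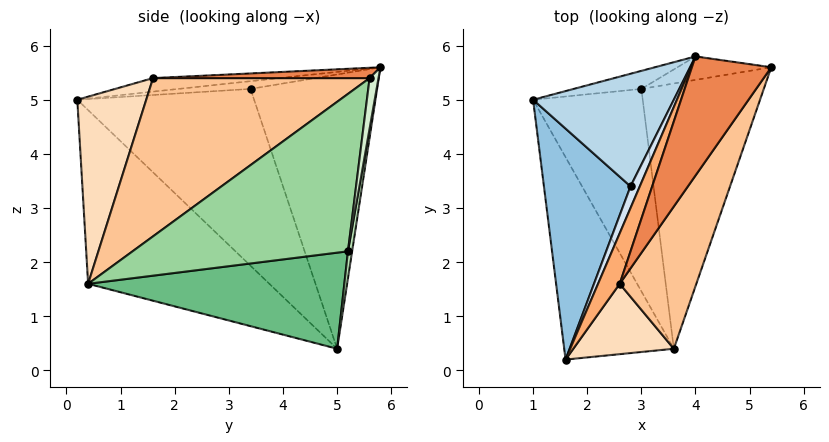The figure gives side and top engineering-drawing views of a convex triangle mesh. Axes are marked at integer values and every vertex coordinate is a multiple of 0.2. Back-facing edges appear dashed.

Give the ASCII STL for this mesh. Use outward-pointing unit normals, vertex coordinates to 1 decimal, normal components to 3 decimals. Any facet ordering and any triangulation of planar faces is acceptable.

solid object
 facet normal -0.720 -0.525 -0.454
  outer loop
   vertex 3.6 0.4 1.6
   vertex 1.6 0.2 5.0
   vertex 1.0 5.0 0.4
  endloop
 endfacet
 facet normal -0.858 0.295 0.420
  outer loop
   vertex 2.8 3.4 5.2
   vertex 1.0 5.0 0.4
   vertex 1.6 0.2 5.0
  endloop
 endfacet
 facet normal -0.835 0.346 0.428
  outer loop
   vertex 2.8 3.4 5.2
   vertex 4.0 5.8 5.6
   vertex 1.0 5.0 0.4
  endloop
 endfacet
 facet normal -0.629 0.189 0.754
  outer loop
   vertex 2.8 3.4 5.2
   vertex 1.6 0.2 5.0
   vertex 4.0 5.8 5.6
  endloop
 endfacet
 facet normal 0.128 -0.090 0.988
  outer loop
   vertex 2.6 1.6 5.4
   vertex 5.4 5.6 5.4
   vertex 4.0 5.8 5.6
  endloop
 endfacet
 facet normal -0.525 0.135 0.840
  outer loop
   vertex 2.6 1.6 5.4
   vertex 4.0 5.8 5.6
   vertex 1.6 0.2 5.0
  endloop
 endfacet
 facet normal 0.762 -0.533 0.369
  outer loop
   vertex 2.6 1.6 5.4
   vertex 3.6 0.4 1.6
   vertex 5.4 5.6 5.4
  endloop
 endfacet
 facet normal 0.700 -0.607 0.376
  outer loop
   vertex 2.6 1.6 5.4
   vertex 1.6 0.2 5.0
   vertex 3.6 0.4 1.6
  endloop
 endfacet
 facet normal 0.649 0.174 -0.741
  outer loop
   vertex 3.0 5.2 2.2
   vertex 3.6 0.4 1.6
   vertex 1.0 5.0 0.4
  endloop
 endfacet
 facet normal 0.777 0.173 -0.605
  outer loop
   vertex 3.0 5.2 2.2
   vertex 5.4 5.6 5.4
   vertex 3.6 0.4 1.6
  endloop
 endfacet
 facet normal 0.078 0.978 -0.196
  outer loop
   vertex 3.0 5.2 2.2
   vertex 1.0 5.0 0.4
   vertex 4.0 5.8 5.6
  endloop
 endfacet
 facet normal 0.110 0.973 -0.204
  outer loop
   vertex 3.0 5.2 2.2
   vertex 4.0 5.8 5.6
   vertex 5.4 5.6 5.4
  endloop
 endfacet
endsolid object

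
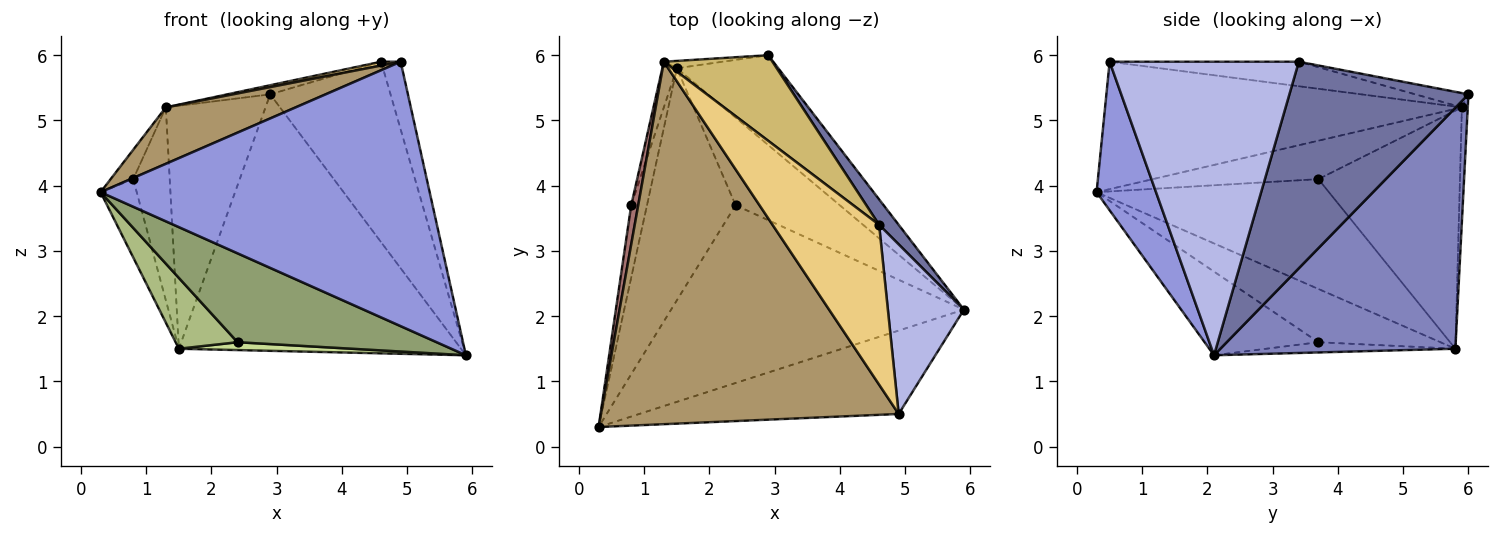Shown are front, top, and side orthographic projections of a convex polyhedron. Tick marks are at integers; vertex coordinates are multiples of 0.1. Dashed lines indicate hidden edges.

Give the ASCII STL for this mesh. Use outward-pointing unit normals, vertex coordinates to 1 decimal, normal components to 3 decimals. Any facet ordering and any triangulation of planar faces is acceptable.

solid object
 facet normal 0.827 0.556 0.078
  outer loop
   vertex 4.6 3.4 5.9
   vertex 5.9 2.1 1.4
   vertex 2.9 6.0 5.4
  endloop
 endfacet
 facet normal 0.618 0.742 -0.260
  outer loop
   vertex 1.5 5.8 1.5
   vertex 2.9 6.0 5.4
   vertex 5.9 2.1 1.4
  endloop
 endfacet
 facet normal 0.170 -0.940 -0.296
  outer loop
   vertex 4.9 0.5 5.9
   vertex 0.3 0.3 3.9
   vertex 5.9 2.1 1.4
  endloop
 endfacet
 facet normal 0.963 0.100 0.249
  outer loop
   vertex 4.9 0.5 5.9
   vertex 5.9 2.1 1.4
   vertex 4.6 3.4 5.9
  endloop
 endfacet
 facet normal -0.248 -0.433 -0.867
  outer loop
   vertex 2.4 3.7 1.6
   vertex 5.9 2.1 1.4
   vertex 0.3 0.3 3.9
  endloop
 endfacet
 facet normal -0.498 -0.253 -0.829
  outer loop
   vertex 2.4 3.7 1.6
   vertex 0.3 0.3 3.9
   vertex 1.5 5.8 1.5
  endloop
 endfacet
 facet normal -0.097 -0.089 -0.991
  outer loop
   vertex 2.4 3.7 1.6
   vertex 1.5 5.8 1.5
   vertex 5.9 2.1 1.4
  endloop
 endfacet
 facet normal -0.059 0.998 -0.030
  outer loop
   vertex 1.3 5.9 5.2
   vertex 2.9 6.0 5.4
   vertex 1.5 5.8 1.5
  endloop
 endfacet
 facet normal -0.390 -0.142 0.910
  outer loop
   vertex 1.3 5.9 5.2
   vertex 0.3 0.3 3.9
   vertex 4.9 0.5 5.9
  endloop
 endfacet
 facet normal -0.130 0.105 0.986
  outer loop
   vertex 1.3 5.9 5.2
   vertex 4.6 3.4 5.9
   vertex 2.9 6.0 5.4
  endloop
 endfacet
 facet normal -0.224 -0.023 0.974
  outer loop
   vertex 1.3 5.9 5.2
   vertex 4.9 0.5 5.9
   vertex 4.6 3.4 5.9
  endloop
 endfacet
 facet normal -0.978 0.152 -0.141
  outer loop
   vertex 0.8 3.7 4.1
   vertex 1.5 5.8 1.5
   vertex 0.3 0.3 3.9
  endloop
 endfacet
 facet normal -0.975 0.133 0.177
  outer loop
   vertex 0.8 3.7 4.1
   vertex 0.3 0.3 3.9
   vertex 1.3 5.9 5.2
  endloop
 endfacet
 facet normal -0.967 0.249 -0.059
  outer loop
   vertex 0.8 3.7 4.1
   vertex 1.3 5.9 5.2
   vertex 1.5 5.8 1.5
  endloop
 endfacet
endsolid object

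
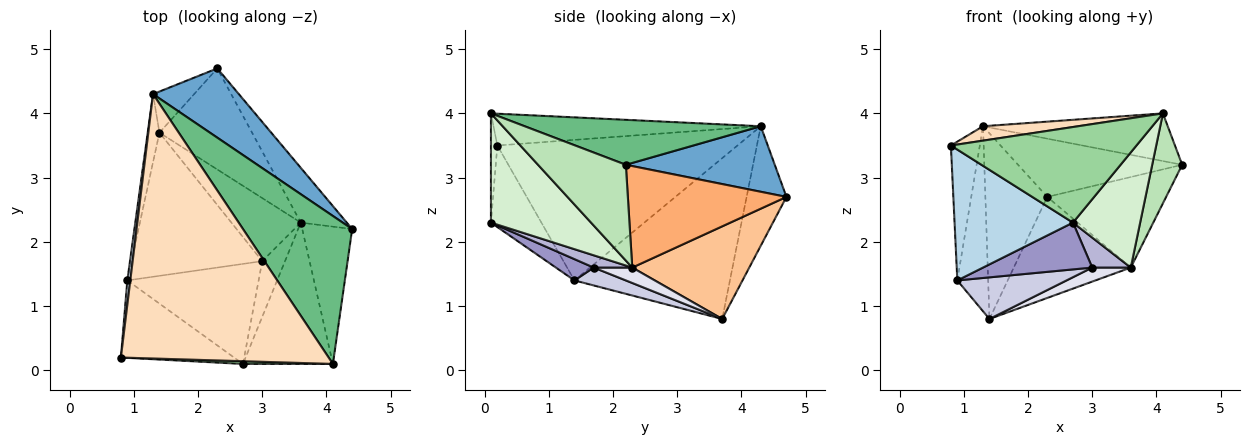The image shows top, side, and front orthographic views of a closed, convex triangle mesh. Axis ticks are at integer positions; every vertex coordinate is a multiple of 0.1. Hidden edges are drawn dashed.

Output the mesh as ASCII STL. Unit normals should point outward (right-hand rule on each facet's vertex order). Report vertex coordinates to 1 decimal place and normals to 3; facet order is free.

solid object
 facet normal 0.504 0.556 0.661
  outer loop
   vertex 1.3 4.3 3.8
   vertex 4.4 2.2 3.2
   vertex 2.3 4.7 2.7
  endloop
 endfacet
 facet normal -0.532 0.827 -0.183
  outer loop
   vertex 1.3 4.3 3.8
   vertex 2.3 4.7 2.7
   vertex 1.4 3.7 0.8
  endloop
 endfacet
 facet normal -0.344 -0.808 -0.478
  outer loop
   vertex 0.9 1.4 1.4
   vertex 2.7 0.1 2.3
   vertex 0.8 0.2 3.5
  endloop
 endfacet
 facet normal -0.993 0.120 0.021
  outer loop
   vertex 0.9 1.4 1.4
   vertex 0.8 0.2 3.5
   vertex 1.3 4.3 3.8
  endloop
 endfacet
 facet normal -0.978 0.194 -0.071
  outer loop
   vertex 0.9 1.4 1.4
   vertex 1.3 4.3 3.8
   vertex 1.4 3.7 0.8
  endloop
 endfacet
 facet normal 0.752 0.564 -0.341
  outer loop
   vertex 3.6 2.3 1.6
   vertex 2.3 4.7 2.7
   vertex 4.4 2.2 3.2
  endloop
 endfacet
 facet normal 0.577 0.577 -0.577
  outer loop
   vertex 3.6 2.3 1.6
   vertex 1.4 3.7 0.8
   vertex 2.3 4.7 2.7
  endloop
 endfacet
 facet normal -0.151 -0.054 0.987
  outer loop
   vertex 4.1 0.1 4.0
   vertex 1.3 4.3 3.8
   vertex 0.8 0.2 3.5
  endloop
 endfacet
 facet normal 0.365 0.285 0.886
  outer loop
   vertex 4.1 0.1 4.0
   vertex 4.4 2.2 3.2
   vertex 1.3 4.3 3.8
  endloop
 endfacet
 facet normal -0.035 -0.999 0.028
  outer loop
   vertex 4.1 0.1 4.0
   vertex 0.8 0.2 3.5
   vertex 2.7 0.1 2.3
  endloop
 endfacet
 facet normal 0.849 -0.290 -0.442
  outer loop
   vertex 4.1 0.1 4.0
   vertex 3.6 2.3 1.6
   vertex 4.4 2.2 3.2
  endloop
 endfacet
 facet normal 0.685 -0.460 -0.564
  outer loop
   vertex 4.1 0.1 4.0
   vertex 2.7 0.1 2.3
   vertex 3.6 2.3 1.6
  endloop
 endfacet
 facet normal 0.145 -0.419 -0.896
  outer loop
   vertex 3.0 1.7 1.6
   vertex 2.7 0.1 2.3
   vertex 0.9 1.4 1.4
  endloop
 endfacet
 facet normal 0.428 -0.428 -0.796
  outer loop
   vertex 3.0 1.7 1.6
   vertex 3.6 2.3 1.6
   vertex 2.7 0.1 2.3
  endloop
 endfacet
 facet normal 0.130 -0.277 -0.952
  outer loop
   vertex 3.0 1.7 1.6
   vertex 0.9 1.4 1.4
   vertex 1.4 3.7 0.8
  endloop
 endfacet
 facet normal 0.212 -0.212 -0.954
  outer loop
   vertex 3.0 1.7 1.6
   vertex 1.4 3.7 0.8
   vertex 3.6 2.3 1.6
  endloop
 endfacet
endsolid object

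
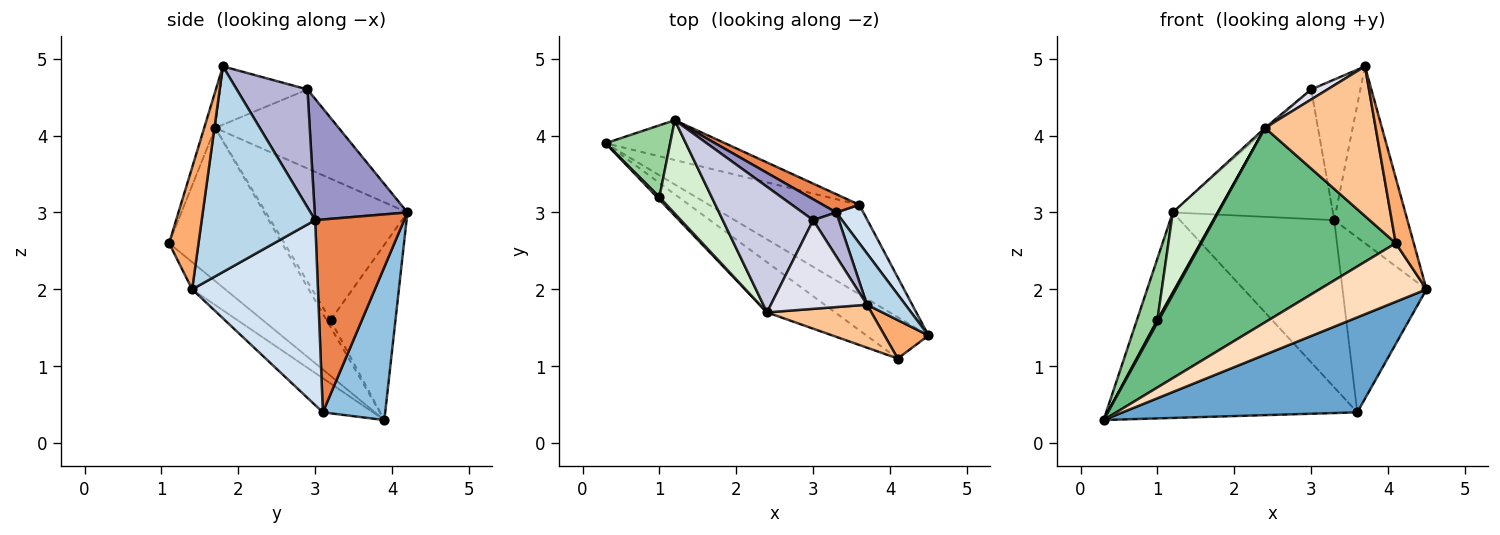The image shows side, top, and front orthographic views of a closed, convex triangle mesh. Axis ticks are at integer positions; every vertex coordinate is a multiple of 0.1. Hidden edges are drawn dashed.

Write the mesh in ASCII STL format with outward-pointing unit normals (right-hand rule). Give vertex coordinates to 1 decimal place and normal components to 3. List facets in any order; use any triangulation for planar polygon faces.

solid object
 facet normal -0.154 -0.719 -0.678
  outer loop
   vertex 3.6 3.1 0.4
   vertex 4.5 1.4 2.0
   vertex 0.3 3.9 0.3
  endloop
 endfacet
 facet normal 0.237 0.954 -0.185
  outer loop
   vertex 3.6 3.1 0.4
   vertex 0.3 3.9 0.3
   vertex 1.2 4.2 3.0
  endloop
 endfacet
 facet normal 0.830 0.535 0.155
  outer loop
   vertex 3.3 3.0 2.9
   vertex 3.7 1.8 4.9
   vertex 4.5 1.4 2.0
  endloop
 endfacet
 facet normal 0.826 0.551 0.121
  outer loop
   vertex 3.3 3.0 2.9
   vertex 4.5 1.4 2.0
   vertex 3.6 3.1 0.4
  endloop
 endfacet
 facet normal 0.497 0.862 0.094
  outer loop
   vertex 3.3 3.0 2.9
   vertex 3.6 3.1 0.4
   vertex 1.2 4.2 3.0
  endloop
 endfacet
 facet normal 0.815 -0.499 0.294
  outer loop
   vertex 4.1 1.1 2.6
   vertex 4.5 1.4 2.0
   vertex 3.7 1.8 4.9
  endloop
 endfacet
 facet normal -0.095 -0.957 0.275
  outer loop
   vertex 4.1 1.1 2.6
   vertex 3.7 1.8 4.9
   vertex 2.4 1.7 4.1
  endloop
 endfacet
 facet normal -0.245 -0.792 -0.559
  outer loop
   vertex 4.1 1.1 2.6
   vertex 0.3 3.9 0.3
   vertex 4.5 1.4 2.0
  endloop
 endfacet
 facet normal -0.490 -0.844 -0.218
  outer loop
   vertex 4.1 1.1 2.6
   vertex 2.4 1.7 4.1
   vertex 0.3 3.9 0.3
  endloop
 endfacet
 facet normal -0.900 -0.284 0.331
  outer loop
   vertex 1.0 3.2 1.6
   vertex 1.2 4.2 3.0
   vertex 0.3 3.9 0.3
  endloop
 endfacet
 facet normal -0.896 -0.314 0.314
  outer loop
   vertex 1.0 3.2 1.6
   vertex 0.3 3.9 0.3
   vertex 2.4 1.7 4.1
  endloop
 endfacet
 facet normal -0.899 -0.285 0.332
  outer loop
   vertex 1.0 3.2 1.6
   vertex 2.4 1.7 4.1
   vertex 1.2 4.2 3.0
  endloop
 endfacet
 facet normal 0.496 0.857 0.138
  outer loop
   vertex 3.0 2.9 4.6
   vertex 3.3 3.0 2.9
   vertex 1.2 4.2 3.0
  endloop
 endfacet
 facet normal 0.808 0.562 0.176
  outer loop
   vertex 3.0 2.9 4.6
   vertex 3.7 1.8 4.9
   vertex 3.3 3.0 2.9
  endloop
 endfacet
 facet normal -0.658 0.015 0.753
  outer loop
   vertex 3.0 2.9 4.6
   vertex 1.2 4.2 3.0
   vertex 2.4 1.7 4.1
  endloop
 endfacet
 facet normal -0.516 -0.096 0.851
  outer loop
   vertex 3.0 2.9 4.6
   vertex 2.4 1.7 4.1
   vertex 3.7 1.8 4.9
  endloop
 endfacet
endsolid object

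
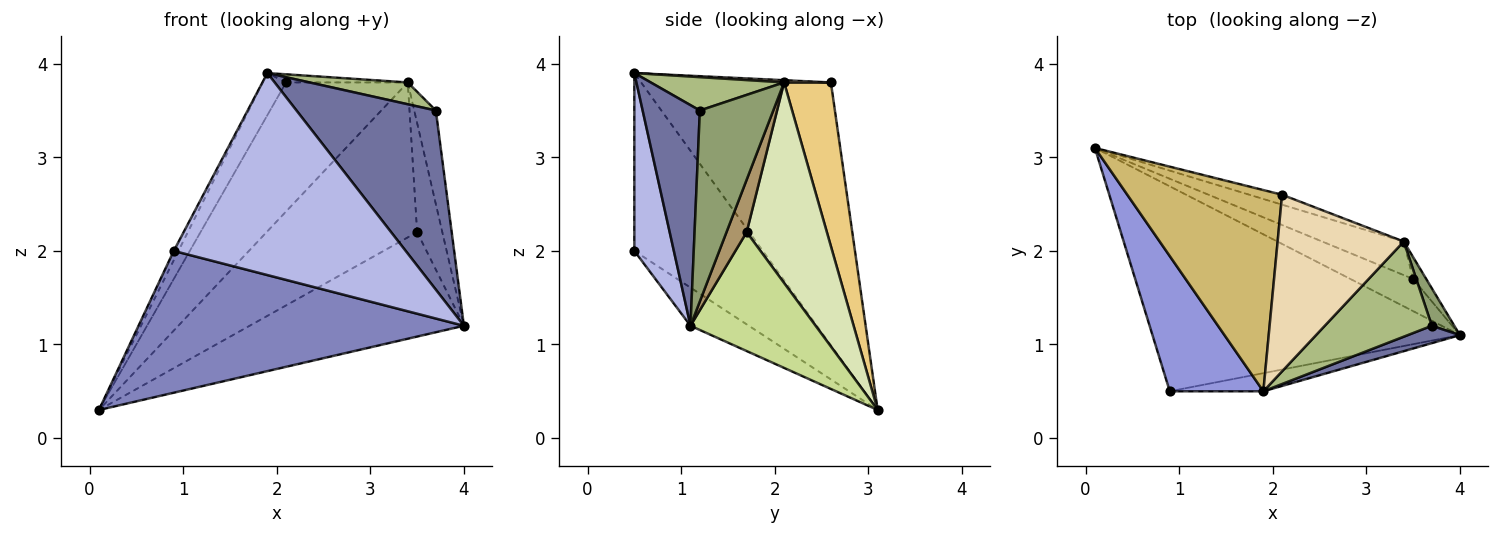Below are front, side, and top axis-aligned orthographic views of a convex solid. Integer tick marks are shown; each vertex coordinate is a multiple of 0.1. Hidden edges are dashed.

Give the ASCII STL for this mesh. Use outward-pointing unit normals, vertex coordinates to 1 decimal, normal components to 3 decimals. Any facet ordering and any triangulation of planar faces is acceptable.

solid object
 facet normal 0.378 -0.921 0.089
  outer loop
   vertex 3.7 1.2 3.5
   vertex 1.9 0.5 3.9
   vertex 4.0 1.1 1.2
  endloop
 endfacet
 facet normal -0.102 -0.566 -0.818
  outer loop
   vertex 0.9 0.5 2.0
   vertex 0.1 3.1 0.3
   vertex 4.0 1.1 1.2
  endloop
 endfacet
 facet normal -0.884 0.032 0.466
  outer loop
   vertex 0.9 0.5 2.0
   vertex 1.9 0.5 3.9
   vertex 0.1 3.1 0.3
  endloop
 endfacet
 facet normal 0.167 -0.982 -0.088
  outer loop
   vertex 0.9 0.5 2.0
   vertex 4.0 1.1 1.2
   vertex 1.9 0.5 3.9
  endloop
 endfacet
 facet normal 0.953 0.280 0.112
  outer loop
   vertex 3.4 2.1 3.8
   vertex 3.7 1.2 3.5
   vertex 4.0 1.1 1.2
  endloop
 endfacet
 facet normal 0.290 -0.214 0.933
  outer loop
   vertex 3.4 2.1 3.8
   vertex 1.9 0.5 3.9
   vertex 3.7 1.2 3.5
  endloop
 endfacet
 facet normal 0.487 0.835 -0.257
  outer loop
   vertex 3.5 1.7 2.2
   vertex 4.0 1.1 1.2
   vertex 0.1 3.1 0.3
  endloop
 endfacet
 facet normal 0.462 0.867 -0.188
  outer loop
   vertex 3.5 1.7 2.2
   vertex 0.1 3.1 0.3
   vertex 3.4 2.1 3.8
  endloop
 endfacet
 facet normal 0.617 0.772 -0.154
  outer loop
   vertex 3.5 1.7 2.2
   vertex 3.4 2.1 3.8
   vertex 4.0 1.1 1.2
  endloop
 endfacet
 facet normal -0.857 0.106 0.505
  outer loop
   vertex 2.1 2.6 3.8
   vertex 0.1 3.1 0.3
   vertex 1.9 0.5 3.9
  endloop
 endfacet
 facet normal 0.358 0.931 -0.072
  outer loop
   vertex 2.1 2.6 3.8
   vertex 3.4 2.1 3.8
   vertex 0.1 3.1 0.3
  endloop
 endfacet
 facet normal 0.018 0.046 0.999
  outer loop
   vertex 2.1 2.6 3.8
   vertex 1.9 0.5 3.9
   vertex 3.4 2.1 3.8
  endloop
 endfacet
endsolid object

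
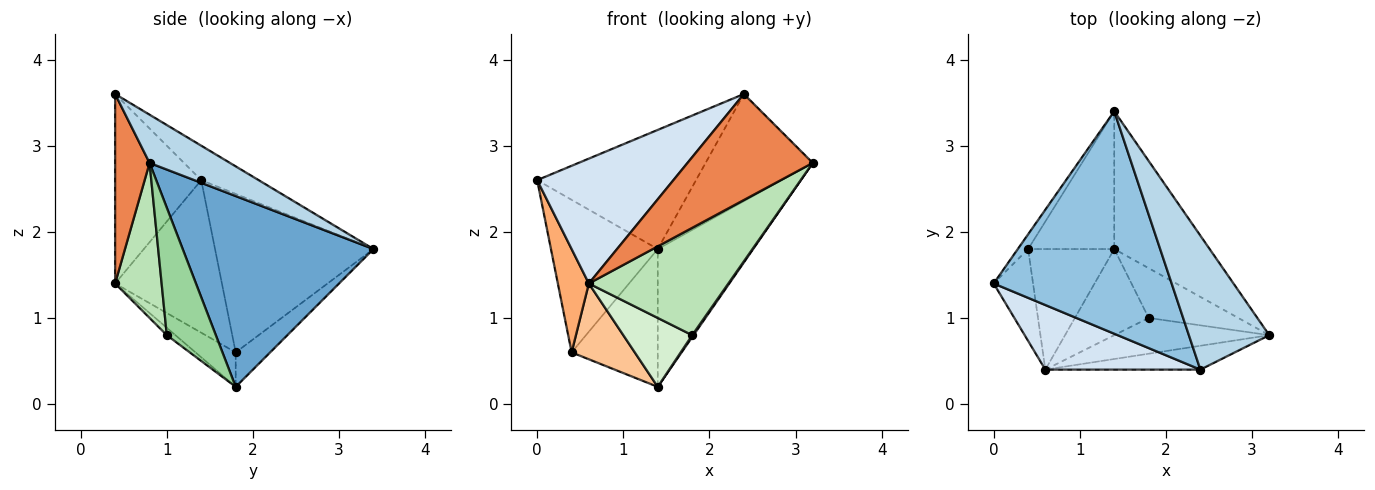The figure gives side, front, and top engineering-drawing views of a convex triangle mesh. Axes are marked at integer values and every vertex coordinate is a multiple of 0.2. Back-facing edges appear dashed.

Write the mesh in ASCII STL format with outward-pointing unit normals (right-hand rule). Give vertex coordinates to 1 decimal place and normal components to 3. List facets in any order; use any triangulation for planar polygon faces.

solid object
 facet normal 0.816 0.408 -0.408
  outer loop
   vertex 1.4 1.8 0.2
   vertex 1.4 3.4 1.8
   vertex 3.2 0.8 2.8
  endloop
 endfacet
 facet normal -0.168 0.465 0.869
  outer loop
   vertex 2.4 0.4 3.6
   vertex 1.4 3.4 1.8
   vertex 0.0 1.4 2.6
  endloop
 endfacet
 facet normal 0.424 0.566 0.707
  outer loop
   vertex 2.4 0.4 3.6
   vertex 3.2 0.8 2.8
   vertex 1.4 3.4 1.8
  endloop
 endfacet
 facet normal -0.490 -0.774 0.401
  outer loop
   vertex 2.4 0.4 3.6
   vertex 0.0 1.4 2.6
   vertex 0.6 0.4 1.4
  endloop
 endfacet
 facet normal 0.259 -0.942 -0.212
  outer loop
   vertex 2.4 0.4 3.6
   vertex 0.6 0.4 1.4
   vertex 3.2 0.8 2.8
  endloop
 endfacet
 facet normal -0.932 -0.271 -0.241
  outer loop
   vertex 0.4 1.8 0.6
   vertex 0.6 0.4 1.4
   vertex 0.0 1.4 2.6
  endloop
 endfacet
 facet normal -0.321 -0.504 -0.802
  outer loop
   vertex 0.4 1.8 0.6
   vertex 1.4 1.8 0.2
   vertex 0.6 0.4 1.4
  endloop
 endfacet
 facet normal -0.828 0.558 -0.054
  outer loop
   vertex 0.4 1.8 0.6
   vertex 0.0 1.4 2.6
   vertex 1.4 3.4 1.8
  endloop
 endfacet
 facet normal -0.272 0.680 -0.680
  outer loop
   vertex 0.4 1.8 0.6
   vertex 1.4 3.4 1.8
   vertex 1.4 1.8 0.2
  endloop
 endfacet
 facet normal 0.818 -0.022 -0.575
  outer loop
   vertex 1.8 1.0 0.8
   vertex 1.4 1.8 0.2
   vertex 3.2 0.8 2.8
  endloop
 endfacet
 facet normal 0.302 -0.905 -0.302
  outer loop
   vertex 1.8 1.0 0.8
   vertex 3.2 0.8 2.8
   vertex 0.6 0.4 1.4
  endloop
 endfacet
 facet normal -0.078 -0.623 -0.778
  outer loop
   vertex 1.8 1.0 0.8
   vertex 0.6 0.4 1.4
   vertex 1.4 1.8 0.2
  endloop
 endfacet
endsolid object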